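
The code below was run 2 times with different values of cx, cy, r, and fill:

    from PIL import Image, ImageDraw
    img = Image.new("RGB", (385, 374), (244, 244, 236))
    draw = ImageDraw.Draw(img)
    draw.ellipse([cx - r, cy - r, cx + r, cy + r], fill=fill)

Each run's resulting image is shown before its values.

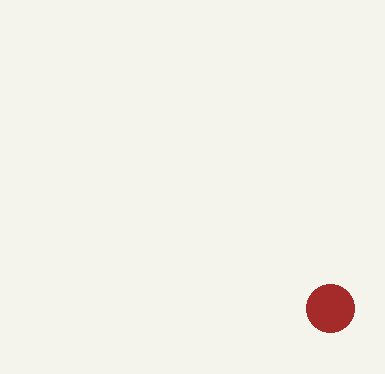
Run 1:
cx = 330; cy = 308; r = 24; fill = 'brown'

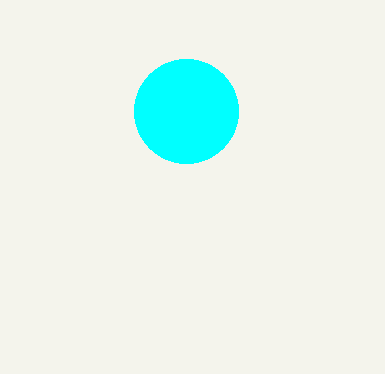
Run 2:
cx = 186, cy = 111, r = 52, fill = 'cyan'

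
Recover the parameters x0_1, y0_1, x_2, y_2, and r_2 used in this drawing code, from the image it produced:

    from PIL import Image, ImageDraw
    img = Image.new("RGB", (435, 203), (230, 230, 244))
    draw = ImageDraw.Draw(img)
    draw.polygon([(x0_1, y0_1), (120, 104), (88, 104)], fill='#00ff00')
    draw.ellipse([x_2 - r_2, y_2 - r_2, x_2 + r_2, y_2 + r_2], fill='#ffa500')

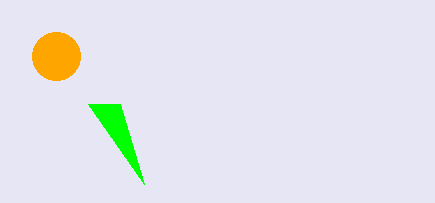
x0_1 = 144; y0_1 = 184; x_2 = 56; y_2 = 56; r_2 = 24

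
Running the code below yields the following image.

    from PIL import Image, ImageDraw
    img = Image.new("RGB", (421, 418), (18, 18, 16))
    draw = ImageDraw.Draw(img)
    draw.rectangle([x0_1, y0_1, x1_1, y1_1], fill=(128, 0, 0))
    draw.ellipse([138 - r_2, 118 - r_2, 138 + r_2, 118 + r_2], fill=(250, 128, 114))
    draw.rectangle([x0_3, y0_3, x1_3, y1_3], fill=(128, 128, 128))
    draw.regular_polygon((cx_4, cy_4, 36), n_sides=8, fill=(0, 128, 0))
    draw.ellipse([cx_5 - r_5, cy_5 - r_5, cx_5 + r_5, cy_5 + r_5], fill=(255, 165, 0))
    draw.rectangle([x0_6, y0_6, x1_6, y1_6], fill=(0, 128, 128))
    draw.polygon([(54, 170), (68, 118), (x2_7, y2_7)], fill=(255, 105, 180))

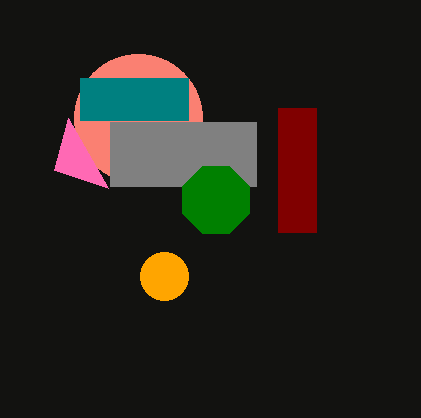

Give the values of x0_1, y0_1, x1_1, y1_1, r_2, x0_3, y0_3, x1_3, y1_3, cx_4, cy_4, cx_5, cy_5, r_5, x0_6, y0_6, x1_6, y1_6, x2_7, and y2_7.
x0_1 = 278; y0_1 = 108; x1_1 = 316; y1_1 = 232; r_2 = 64; x0_3 = 110; y0_3 = 122; x1_3 = 256; y1_3 = 186; cx_4 = 216; cy_4 = 200; cx_5 = 164; cy_5 = 276; r_5 = 24; x0_6 = 80; y0_6 = 78; x1_6 = 188; y1_6 = 120; x2_7 = 108; y2_7 = 188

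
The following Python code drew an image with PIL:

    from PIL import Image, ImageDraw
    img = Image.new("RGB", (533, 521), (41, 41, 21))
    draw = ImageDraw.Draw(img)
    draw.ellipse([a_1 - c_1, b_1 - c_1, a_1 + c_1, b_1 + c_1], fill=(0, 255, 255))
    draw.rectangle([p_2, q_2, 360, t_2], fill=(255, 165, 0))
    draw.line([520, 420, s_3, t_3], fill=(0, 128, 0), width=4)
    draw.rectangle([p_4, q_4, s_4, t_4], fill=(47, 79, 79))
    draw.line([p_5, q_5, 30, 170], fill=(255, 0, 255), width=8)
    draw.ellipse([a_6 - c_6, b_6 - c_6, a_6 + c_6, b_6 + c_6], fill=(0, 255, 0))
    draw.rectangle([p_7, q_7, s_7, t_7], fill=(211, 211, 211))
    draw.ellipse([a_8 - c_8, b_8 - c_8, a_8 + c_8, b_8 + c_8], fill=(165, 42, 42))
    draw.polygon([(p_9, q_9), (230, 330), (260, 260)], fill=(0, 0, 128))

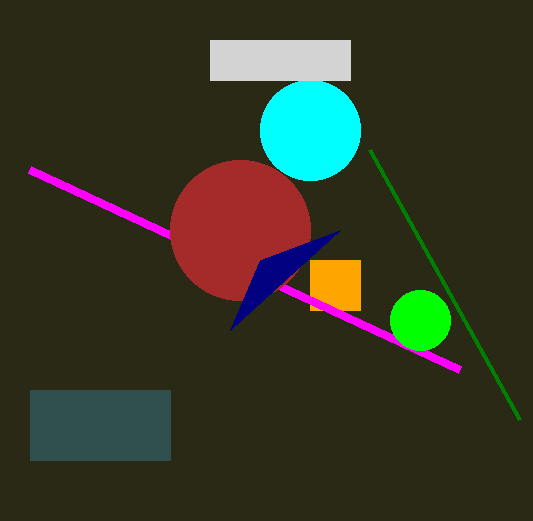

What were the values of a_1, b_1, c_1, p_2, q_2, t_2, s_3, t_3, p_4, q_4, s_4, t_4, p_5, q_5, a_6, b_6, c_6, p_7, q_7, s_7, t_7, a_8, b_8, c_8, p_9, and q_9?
a_1 = 310; b_1 = 130; c_1 = 50; p_2 = 310; q_2 = 260; t_2 = 310; s_3 = 370; t_3 = 150; p_4 = 30; q_4 = 390; s_4 = 170; t_4 = 460; p_5 = 460; q_5 = 370; a_6 = 420; b_6 = 320; c_6 = 30; p_7 = 210; q_7 = 40; s_7 = 350; t_7 = 80; a_8 = 240; b_8 = 230; c_8 = 70; p_9 = 340; q_9 = 230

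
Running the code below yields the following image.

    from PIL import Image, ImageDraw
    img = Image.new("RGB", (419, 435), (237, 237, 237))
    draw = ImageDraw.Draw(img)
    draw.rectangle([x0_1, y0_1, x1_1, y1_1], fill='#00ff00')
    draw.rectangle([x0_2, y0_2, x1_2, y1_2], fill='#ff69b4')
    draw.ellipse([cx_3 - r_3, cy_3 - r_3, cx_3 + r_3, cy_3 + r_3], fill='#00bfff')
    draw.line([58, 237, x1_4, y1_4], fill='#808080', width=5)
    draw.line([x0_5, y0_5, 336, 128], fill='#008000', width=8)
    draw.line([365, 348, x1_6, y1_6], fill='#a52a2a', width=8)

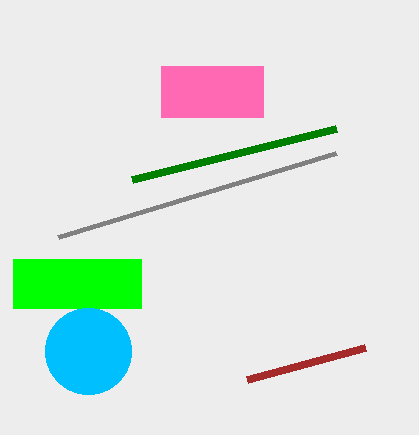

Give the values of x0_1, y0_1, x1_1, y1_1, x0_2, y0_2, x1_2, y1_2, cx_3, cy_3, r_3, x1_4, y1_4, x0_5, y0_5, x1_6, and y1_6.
x0_1 = 13; y0_1 = 259; x1_1 = 141; y1_1 = 308; x0_2 = 161; y0_2 = 66; x1_2 = 263; y1_2 = 117; cx_3 = 88; cy_3 = 351; r_3 = 43; x1_4 = 336; y1_4 = 153; x0_5 = 132; y0_5 = 179; x1_6 = 247; y1_6 = 380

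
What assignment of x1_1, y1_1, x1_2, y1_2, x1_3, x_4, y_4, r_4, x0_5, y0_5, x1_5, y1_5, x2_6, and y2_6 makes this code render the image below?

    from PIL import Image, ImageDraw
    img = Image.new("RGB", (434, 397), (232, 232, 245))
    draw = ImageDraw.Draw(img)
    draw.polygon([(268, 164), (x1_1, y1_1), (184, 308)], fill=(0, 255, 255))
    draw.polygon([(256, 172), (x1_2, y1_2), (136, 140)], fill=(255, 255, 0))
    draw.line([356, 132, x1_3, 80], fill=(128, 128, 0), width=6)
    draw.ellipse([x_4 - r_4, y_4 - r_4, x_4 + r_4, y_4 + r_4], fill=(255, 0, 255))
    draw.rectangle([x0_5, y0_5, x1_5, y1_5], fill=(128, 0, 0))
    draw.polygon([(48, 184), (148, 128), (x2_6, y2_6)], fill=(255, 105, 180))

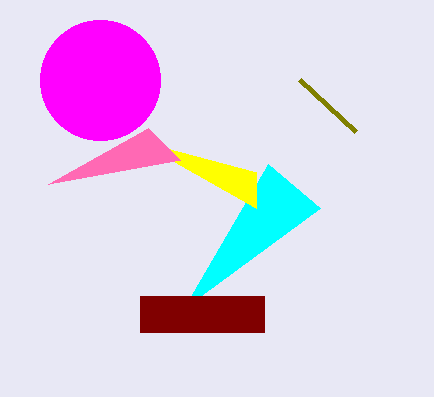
x1_1 = 320, y1_1 = 208, x1_2 = 256, y1_2 = 208, x1_3 = 300, x_4 = 100, y_4 = 80, r_4 = 60, x0_5 = 140, y0_5 = 296, x1_5 = 264, y1_5 = 332, x2_6 = 180, y2_6 = 160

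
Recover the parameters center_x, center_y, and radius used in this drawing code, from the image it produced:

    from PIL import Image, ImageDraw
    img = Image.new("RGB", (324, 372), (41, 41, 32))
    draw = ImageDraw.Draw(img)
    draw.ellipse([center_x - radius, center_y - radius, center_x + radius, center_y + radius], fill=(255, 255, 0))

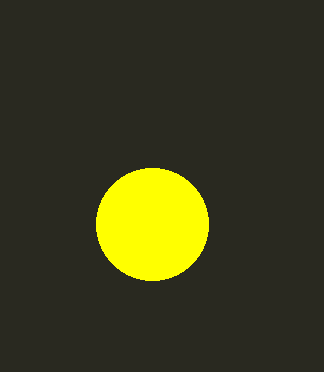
center_x = 152
center_y = 224
radius = 56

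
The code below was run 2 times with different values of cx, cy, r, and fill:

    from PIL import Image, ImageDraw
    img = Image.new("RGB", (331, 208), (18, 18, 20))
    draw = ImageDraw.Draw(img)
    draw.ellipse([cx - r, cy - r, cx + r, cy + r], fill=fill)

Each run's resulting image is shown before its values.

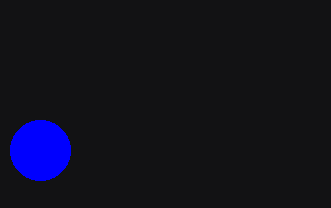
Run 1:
cx = 40; cy = 150; r = 30; fill = 'blue'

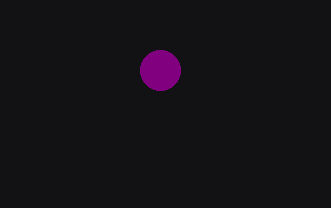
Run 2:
cx = 160; cy = 70; r = 20; fill = 'purple'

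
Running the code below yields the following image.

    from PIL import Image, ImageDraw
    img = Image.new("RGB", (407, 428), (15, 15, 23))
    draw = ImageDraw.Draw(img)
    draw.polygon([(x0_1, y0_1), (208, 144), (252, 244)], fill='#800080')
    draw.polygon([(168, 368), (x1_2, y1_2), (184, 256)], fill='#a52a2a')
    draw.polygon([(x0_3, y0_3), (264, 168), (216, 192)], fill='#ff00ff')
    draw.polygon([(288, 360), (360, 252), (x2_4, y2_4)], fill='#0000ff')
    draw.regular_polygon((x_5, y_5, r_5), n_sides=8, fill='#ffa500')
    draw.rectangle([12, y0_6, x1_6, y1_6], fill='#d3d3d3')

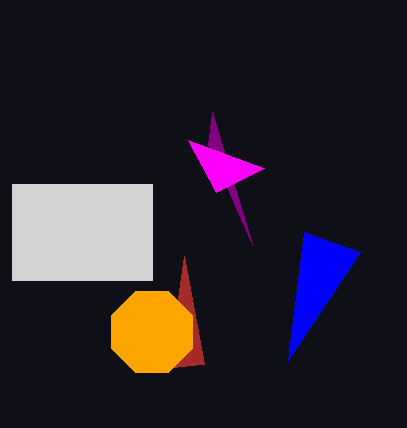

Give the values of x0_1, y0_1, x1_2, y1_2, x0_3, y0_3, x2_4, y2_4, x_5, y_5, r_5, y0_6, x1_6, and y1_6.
x0_1 = 212
y0_1 = 112
x1_2 = 204
y1_2 = 364
x0_3 = 188
y0_3 = 140
x2_4 = 304
y2_4 = 232
x_5 = 152
y_5 = 332
r_5 = 44
y0_6 = 184
x1_6 = 152
y1_6 = 280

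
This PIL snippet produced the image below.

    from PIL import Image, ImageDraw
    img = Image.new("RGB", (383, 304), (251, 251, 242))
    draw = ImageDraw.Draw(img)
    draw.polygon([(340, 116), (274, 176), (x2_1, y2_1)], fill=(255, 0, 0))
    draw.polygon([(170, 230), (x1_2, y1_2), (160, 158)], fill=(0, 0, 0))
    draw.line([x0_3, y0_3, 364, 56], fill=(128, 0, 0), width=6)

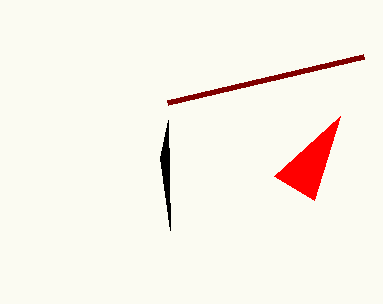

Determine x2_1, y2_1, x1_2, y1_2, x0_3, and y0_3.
x2_1 = 314, y2_1 = 200, x1_2 = 168, y1_2 = 120, x0_3 = 168, y0_3 = 102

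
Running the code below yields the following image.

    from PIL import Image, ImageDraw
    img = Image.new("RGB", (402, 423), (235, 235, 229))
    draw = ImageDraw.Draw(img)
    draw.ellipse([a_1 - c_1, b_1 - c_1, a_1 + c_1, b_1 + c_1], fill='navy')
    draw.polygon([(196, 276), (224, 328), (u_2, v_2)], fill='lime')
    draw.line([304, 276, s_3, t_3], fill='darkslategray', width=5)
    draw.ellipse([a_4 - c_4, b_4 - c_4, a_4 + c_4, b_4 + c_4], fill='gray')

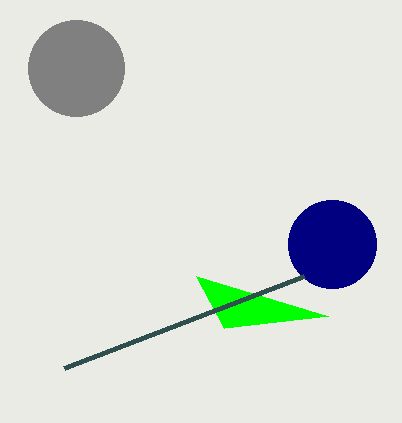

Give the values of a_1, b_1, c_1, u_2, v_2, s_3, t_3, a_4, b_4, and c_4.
a_1 = 332; b_1 = 244; c_1 = 44; u_2 = 328; v_2 = 316; s_3 = 64; t_3 = 368; a_4 = 76; b_4 = 68; c_4 = 48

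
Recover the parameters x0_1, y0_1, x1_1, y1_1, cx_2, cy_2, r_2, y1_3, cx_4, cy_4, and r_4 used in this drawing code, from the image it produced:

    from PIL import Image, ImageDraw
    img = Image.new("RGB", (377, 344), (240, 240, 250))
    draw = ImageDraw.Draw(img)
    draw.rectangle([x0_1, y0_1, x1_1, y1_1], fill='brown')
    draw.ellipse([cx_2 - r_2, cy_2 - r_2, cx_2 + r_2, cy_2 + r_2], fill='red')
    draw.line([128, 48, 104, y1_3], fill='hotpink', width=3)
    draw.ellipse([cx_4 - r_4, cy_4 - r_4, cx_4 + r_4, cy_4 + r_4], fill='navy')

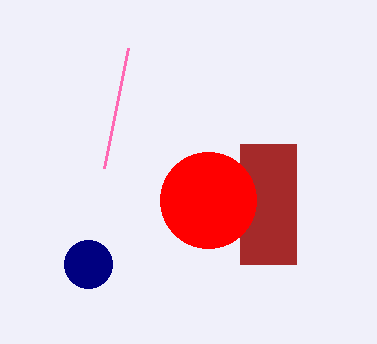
x0_1 = 240
y0_1 = 144
x1_1 = 296
y1_1 = 264
cx_2 = 208
cy_2 = 200
r_2 = 48
y1_3 = 168
cx_4 = 88
cy_4 = 264
r_4 = 24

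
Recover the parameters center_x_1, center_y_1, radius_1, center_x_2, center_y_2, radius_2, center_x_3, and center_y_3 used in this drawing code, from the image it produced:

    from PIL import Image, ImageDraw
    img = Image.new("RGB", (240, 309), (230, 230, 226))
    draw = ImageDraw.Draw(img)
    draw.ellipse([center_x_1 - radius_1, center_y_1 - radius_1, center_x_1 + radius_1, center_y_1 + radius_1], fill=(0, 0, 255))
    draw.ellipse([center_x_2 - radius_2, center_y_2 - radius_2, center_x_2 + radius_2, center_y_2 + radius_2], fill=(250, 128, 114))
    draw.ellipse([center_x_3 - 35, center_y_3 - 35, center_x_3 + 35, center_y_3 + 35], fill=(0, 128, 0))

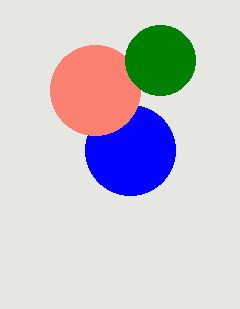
center_x_1 = 130
center_y_1 = 150
radius_1 = 45
center_x_2 = 95
center_y_2 = 90
radius_2 = 45
center_x_3 = 160
center_y_3 = 60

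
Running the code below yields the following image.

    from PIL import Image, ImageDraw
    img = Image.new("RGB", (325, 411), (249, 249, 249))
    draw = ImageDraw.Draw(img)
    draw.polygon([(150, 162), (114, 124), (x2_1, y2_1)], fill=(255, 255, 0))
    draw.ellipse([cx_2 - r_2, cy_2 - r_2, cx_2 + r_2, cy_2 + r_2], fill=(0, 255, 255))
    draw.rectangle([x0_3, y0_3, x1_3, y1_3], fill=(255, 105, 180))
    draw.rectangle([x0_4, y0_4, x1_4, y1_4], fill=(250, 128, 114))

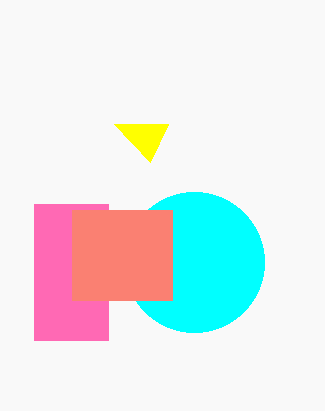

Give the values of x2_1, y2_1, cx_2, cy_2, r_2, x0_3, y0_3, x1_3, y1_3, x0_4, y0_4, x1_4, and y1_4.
x2_1 = 168, y2_1 = 124, cx_2 = 194, cy_2 = 262, r_2 = 70, x0_3 = 34, y0_3 = 204, x1_3 = 108, y1_3 = 340, x0_4 = 72, y0_4 = 210, x1_4 = 172, y1_4 = 300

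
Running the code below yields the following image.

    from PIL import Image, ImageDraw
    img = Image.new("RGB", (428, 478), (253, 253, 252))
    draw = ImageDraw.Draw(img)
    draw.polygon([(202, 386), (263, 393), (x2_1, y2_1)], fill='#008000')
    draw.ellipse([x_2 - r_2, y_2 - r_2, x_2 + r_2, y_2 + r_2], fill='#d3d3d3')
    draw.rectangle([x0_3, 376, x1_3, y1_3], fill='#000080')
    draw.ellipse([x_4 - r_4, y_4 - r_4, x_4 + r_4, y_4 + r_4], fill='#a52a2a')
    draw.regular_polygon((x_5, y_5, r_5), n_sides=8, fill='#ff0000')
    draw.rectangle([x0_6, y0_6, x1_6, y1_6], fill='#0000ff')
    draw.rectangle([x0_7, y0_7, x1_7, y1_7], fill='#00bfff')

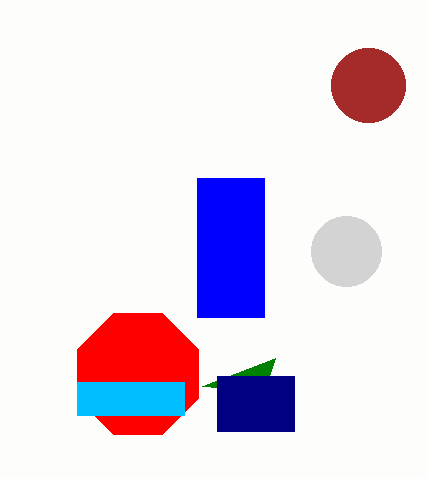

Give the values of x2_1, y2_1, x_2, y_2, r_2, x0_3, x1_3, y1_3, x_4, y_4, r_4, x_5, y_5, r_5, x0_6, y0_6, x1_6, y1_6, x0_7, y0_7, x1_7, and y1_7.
x2_1 = 275, y2_1 = 358, x_2 = 346, y_2 = 251, r_2 = 35, x0_3 = 217, x1_3 = 294, y1_3 = 431, x_4 = 368, y_4 = 85, r_4 = 37, x_5 = 138, y_5 = 374, r_5 = 65, x0_6 = 197, y0_6 = 178, x1_6 = 264, y1_6 = 317, x0_7 = 77, y0_7 = 382, x1_7 = 184, y1_7 = 415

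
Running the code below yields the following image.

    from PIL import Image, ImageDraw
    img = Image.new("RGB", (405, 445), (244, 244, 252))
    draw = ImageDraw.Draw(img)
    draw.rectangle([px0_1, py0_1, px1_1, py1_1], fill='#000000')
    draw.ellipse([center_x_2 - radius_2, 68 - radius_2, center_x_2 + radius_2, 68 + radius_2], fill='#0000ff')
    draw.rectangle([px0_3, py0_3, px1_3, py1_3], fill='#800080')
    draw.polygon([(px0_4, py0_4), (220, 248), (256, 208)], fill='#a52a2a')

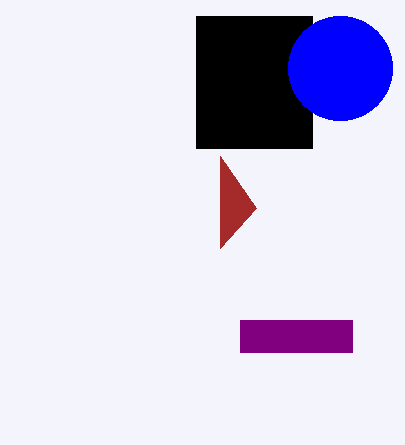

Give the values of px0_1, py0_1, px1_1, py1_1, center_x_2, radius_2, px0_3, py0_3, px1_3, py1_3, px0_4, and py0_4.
px0_1 = 196
py0_1 = 16
px1_1 = 312
py1_1 = 148
center_x_2 = 340
radius_2 = 52
px0_3 = 240
py0_3 = 320
px1_3 = 352
py1_3 = 352
px0_4 = 220
py0_4 = 156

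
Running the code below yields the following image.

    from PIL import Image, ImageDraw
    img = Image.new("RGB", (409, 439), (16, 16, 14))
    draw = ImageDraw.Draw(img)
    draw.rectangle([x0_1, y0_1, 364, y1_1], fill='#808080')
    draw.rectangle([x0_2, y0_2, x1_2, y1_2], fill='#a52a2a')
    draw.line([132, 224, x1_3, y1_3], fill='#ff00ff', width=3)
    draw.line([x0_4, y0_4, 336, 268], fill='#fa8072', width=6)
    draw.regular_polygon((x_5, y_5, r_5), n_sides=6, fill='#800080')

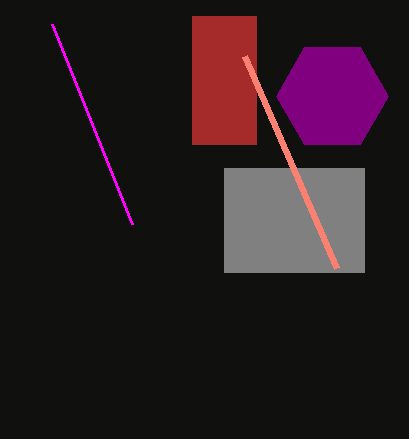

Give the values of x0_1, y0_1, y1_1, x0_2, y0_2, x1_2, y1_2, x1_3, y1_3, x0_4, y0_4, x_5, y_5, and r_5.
x0_1 = 224; y0_1 = 168; y1_1 = 272; x0_2 = 192; y0_2 = 16; x1_2 = 256; y1_2 = 144; x1_3 = 52; y1_3 = 24; x0_4 = 244; y0_4 = 56; x_5 = 332; y_5 = 96; r_5 = 56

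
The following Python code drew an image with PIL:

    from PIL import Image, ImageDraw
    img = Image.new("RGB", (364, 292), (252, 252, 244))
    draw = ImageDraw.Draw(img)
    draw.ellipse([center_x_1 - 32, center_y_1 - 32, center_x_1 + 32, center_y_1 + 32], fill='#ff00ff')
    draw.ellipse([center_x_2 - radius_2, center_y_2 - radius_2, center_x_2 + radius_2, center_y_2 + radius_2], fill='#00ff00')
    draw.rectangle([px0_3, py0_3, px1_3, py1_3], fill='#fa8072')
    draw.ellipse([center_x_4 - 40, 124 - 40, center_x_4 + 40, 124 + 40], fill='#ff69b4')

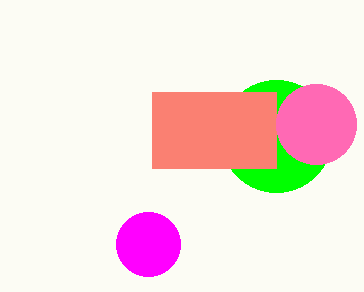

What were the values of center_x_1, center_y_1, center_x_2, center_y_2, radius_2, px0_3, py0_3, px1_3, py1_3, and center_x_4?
center_x_1 = 148, center_y_1 = 244, center_x_2 = 276, center_y_2 = 136, radius_2 = 56, px0_3 = 152, py0_3 = 92, px1_3 = 276, py1_3 = 168, center_x_4 = 316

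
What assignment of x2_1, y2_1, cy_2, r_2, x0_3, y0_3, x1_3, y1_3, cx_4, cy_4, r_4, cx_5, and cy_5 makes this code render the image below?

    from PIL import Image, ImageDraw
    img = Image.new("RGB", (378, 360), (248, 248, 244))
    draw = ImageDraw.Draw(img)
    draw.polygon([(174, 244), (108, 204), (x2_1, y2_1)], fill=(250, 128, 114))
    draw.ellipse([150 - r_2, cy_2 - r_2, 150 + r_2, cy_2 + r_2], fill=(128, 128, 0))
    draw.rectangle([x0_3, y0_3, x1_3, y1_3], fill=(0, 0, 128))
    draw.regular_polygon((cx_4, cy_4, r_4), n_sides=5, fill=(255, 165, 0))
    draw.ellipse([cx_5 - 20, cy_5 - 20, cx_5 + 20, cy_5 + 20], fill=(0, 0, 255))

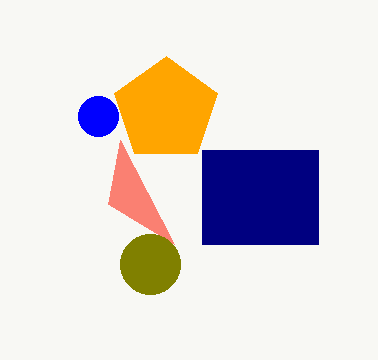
x2_1 = 120
y2_1 = 140
cy_2 = 264
r_2 = 30
x0_3 = 202
y0_3 = 150
x1_3 = 318
y1_3 = 244
cx_4 = 166
cy_4 = 110
r_4 = 54
cx_5 = 98
cy_5 = 116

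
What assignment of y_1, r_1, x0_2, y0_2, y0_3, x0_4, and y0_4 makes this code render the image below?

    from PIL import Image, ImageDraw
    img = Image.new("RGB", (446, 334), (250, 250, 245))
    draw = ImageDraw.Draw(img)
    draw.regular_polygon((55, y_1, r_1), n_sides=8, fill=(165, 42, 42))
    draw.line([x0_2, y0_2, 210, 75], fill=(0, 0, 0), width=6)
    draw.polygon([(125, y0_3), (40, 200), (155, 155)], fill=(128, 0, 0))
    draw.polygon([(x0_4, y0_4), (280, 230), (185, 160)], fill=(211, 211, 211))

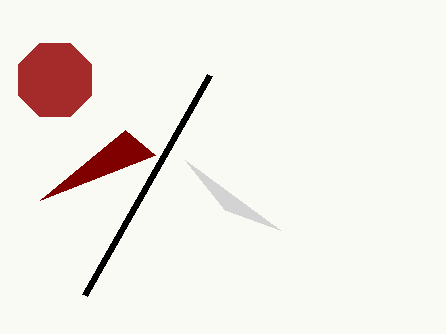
y_1 = 80, r_1 = 40, x0_2 = 85, y0_2 = 295, y0_3 = 130, x0_4 = 225, y0_4 = 210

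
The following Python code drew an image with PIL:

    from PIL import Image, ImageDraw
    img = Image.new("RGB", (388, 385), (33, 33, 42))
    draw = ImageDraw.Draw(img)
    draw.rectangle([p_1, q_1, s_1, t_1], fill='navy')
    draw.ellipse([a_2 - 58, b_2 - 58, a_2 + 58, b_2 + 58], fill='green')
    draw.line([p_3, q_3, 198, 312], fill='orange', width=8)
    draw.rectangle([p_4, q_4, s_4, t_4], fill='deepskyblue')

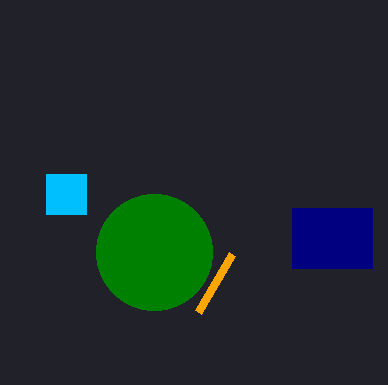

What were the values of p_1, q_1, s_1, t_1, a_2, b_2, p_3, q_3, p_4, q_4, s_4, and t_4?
p_1 = 292; q_1 = 208; s_1 = 372; t_1 = 268; a_2 = 154; b_2 = 252; p_3 = 232; q_3 = 254; p_4 = 46; q_4 = 174; s_4 = 86; t_4 = 214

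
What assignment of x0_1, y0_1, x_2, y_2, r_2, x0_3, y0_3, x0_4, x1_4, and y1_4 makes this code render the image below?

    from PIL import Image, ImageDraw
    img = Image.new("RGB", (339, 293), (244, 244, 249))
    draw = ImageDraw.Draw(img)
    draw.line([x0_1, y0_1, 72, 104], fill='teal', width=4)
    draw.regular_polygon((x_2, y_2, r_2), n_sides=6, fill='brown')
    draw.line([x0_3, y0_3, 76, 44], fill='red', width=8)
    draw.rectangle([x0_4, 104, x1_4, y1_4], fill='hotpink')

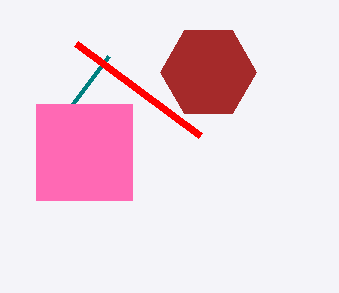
x0_1 = 108
y0_1 = 56
x_2 = 208
y_2 = 72
r_2 = 48
x0_3 = 200
y0_3 = 136
x0_4 = 36
x1_4 = 132
y1_4 = 200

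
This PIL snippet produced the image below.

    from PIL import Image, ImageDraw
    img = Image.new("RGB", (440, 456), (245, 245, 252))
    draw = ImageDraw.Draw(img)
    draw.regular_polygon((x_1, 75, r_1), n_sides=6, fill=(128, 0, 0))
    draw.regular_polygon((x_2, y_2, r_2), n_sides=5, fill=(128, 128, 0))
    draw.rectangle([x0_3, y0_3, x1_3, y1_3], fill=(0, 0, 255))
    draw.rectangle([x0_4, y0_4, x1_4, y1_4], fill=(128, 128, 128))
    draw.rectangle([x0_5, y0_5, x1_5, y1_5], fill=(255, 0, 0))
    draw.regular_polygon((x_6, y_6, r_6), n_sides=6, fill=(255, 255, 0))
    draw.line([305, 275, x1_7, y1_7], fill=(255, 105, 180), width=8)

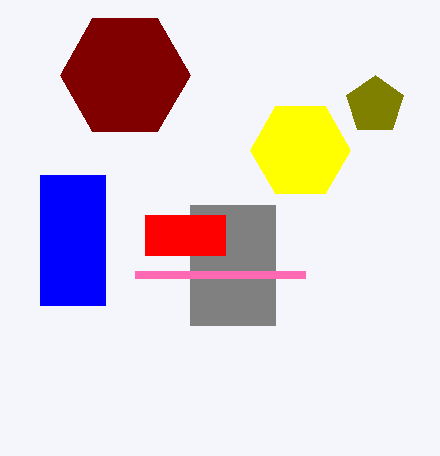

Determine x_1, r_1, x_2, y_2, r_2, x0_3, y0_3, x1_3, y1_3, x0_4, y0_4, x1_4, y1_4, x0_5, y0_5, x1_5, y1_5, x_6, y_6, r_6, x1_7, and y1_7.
x_1 = 125, r_1 = 65, x_2 = 375, y_2 = 105, r_2 = 30, x0_3 = 40, y0_3 = 175, x1_3 = 105, y1_3 = 305, x0_4 = 190, y0_4 = 205, x1_4 = 275, y1_4 = 325, x0_5 = 145, y0_5 = 215, x1_5 = 225, y1_5 = 255, x_6 = 300, y_6 = 150, r_6 = 50, x1_7 = 135, y1_7 = 275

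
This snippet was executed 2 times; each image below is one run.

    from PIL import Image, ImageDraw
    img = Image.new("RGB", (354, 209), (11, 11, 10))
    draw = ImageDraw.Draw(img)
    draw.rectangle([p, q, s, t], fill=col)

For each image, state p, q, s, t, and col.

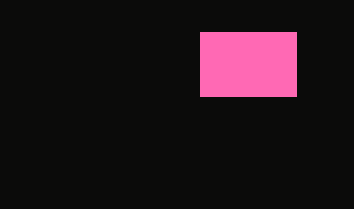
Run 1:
p = 200
q = 32
s = 296
t = 96
col = 'hotpink'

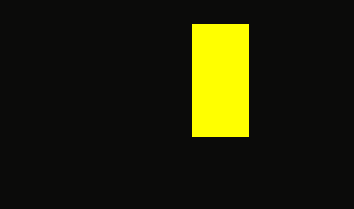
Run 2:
p = 192, q = 24, s = 248, t = 136, col = 'yellow'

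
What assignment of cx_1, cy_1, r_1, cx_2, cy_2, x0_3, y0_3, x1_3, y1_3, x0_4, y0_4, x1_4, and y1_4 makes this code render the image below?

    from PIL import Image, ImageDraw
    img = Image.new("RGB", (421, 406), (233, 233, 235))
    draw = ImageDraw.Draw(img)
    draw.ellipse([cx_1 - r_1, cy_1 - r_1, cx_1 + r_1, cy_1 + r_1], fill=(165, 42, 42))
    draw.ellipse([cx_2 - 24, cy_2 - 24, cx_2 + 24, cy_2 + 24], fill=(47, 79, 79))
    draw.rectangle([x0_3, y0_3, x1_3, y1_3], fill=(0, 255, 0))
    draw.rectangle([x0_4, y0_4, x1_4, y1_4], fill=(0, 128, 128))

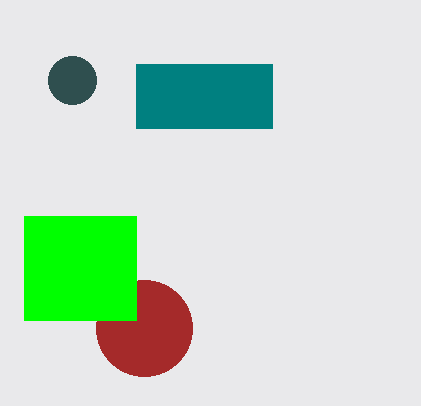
cx_1 = 144
cy_1 = 328
r_1 = 48
cx_2 = 72
cy_2 = 80
x0_3 = 24
y0_3 = 216
x1_3 = 136
y1_3 = 320
x0_4 = 136
y0_4 = 64
x1_4 = 272
y1_4 = 128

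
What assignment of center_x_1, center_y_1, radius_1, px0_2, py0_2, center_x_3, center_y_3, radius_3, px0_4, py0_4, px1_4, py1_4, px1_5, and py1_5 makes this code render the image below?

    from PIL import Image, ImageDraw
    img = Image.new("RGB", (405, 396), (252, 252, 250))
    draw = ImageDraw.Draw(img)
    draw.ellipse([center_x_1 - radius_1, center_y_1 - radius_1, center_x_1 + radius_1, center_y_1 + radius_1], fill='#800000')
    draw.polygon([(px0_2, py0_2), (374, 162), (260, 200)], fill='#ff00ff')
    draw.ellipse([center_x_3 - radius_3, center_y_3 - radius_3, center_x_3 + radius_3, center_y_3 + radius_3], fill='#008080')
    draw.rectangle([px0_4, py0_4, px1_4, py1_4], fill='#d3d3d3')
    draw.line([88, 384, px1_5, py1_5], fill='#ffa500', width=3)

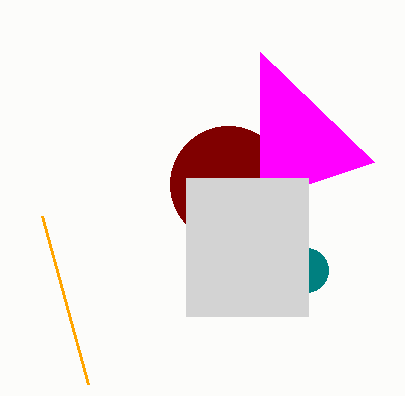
center_x_1 = 228
center_y_1 = 184
radius_1 = 58
px0_2 = 260
py0_2 = 52
center_x_3 = 306
center_y_3 = 270
radius_3 = 22
px0_4 = 186
py0_4 = 178
px1_4 = 308
py1_4 = 316
px1_5 = 42
py1_5 = 216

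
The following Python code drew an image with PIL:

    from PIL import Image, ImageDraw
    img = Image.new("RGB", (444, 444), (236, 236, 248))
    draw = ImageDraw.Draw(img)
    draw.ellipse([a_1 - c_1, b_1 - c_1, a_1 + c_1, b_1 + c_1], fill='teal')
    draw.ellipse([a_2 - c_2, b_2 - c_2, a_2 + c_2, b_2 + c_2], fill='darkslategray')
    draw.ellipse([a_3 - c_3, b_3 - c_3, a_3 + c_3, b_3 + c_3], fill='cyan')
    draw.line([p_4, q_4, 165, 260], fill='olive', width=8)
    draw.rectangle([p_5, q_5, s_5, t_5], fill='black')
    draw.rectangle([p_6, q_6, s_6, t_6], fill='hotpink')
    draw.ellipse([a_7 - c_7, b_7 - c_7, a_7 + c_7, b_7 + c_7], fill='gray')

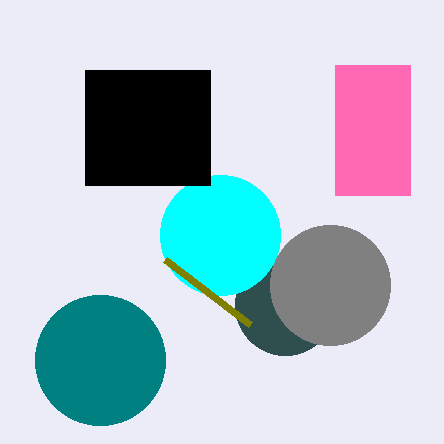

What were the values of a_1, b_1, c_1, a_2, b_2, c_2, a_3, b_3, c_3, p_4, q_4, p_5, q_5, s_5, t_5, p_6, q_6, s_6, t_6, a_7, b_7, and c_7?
a_1 = 100
b_1 = 360
c_1 = 65
a_2 = 285
b_2 = 305
c_2 = 50
a_3 = 220
b_3 = 235
c_3 = 60
p_4 = 250
q_4 = 325
p_5 = 85
q_5 = 70
s_5 = 210
t_5 = 185
p_6 = 335
q_6 = 65
s_6 = 410
t_6 = 195
a_7 = 330
b_7 = 285
c_7 = 60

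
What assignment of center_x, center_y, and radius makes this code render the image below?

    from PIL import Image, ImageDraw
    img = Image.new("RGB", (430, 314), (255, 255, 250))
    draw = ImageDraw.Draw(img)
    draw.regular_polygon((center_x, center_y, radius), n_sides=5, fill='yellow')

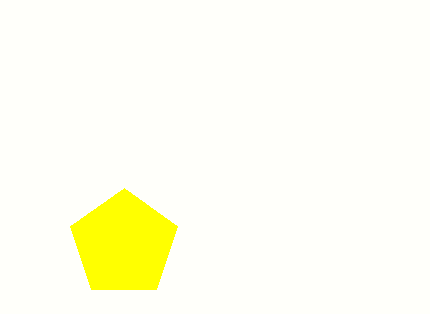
center_x = 124, center_y = 244, radius = 56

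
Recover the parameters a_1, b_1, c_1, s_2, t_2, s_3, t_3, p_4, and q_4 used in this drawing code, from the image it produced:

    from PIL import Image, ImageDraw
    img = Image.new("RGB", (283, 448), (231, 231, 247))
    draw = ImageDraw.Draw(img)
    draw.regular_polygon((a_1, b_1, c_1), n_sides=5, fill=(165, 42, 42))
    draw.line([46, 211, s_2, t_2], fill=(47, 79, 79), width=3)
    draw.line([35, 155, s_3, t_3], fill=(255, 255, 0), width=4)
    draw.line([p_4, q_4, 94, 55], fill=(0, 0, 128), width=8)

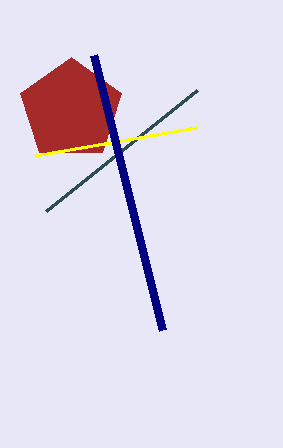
a_1 = 71; b_1 = 110; c_1 = 53; s_2 = 197; t_2 = 90; s_3 = 196; t_3 = 127; p_4 = 163; q_4 = 330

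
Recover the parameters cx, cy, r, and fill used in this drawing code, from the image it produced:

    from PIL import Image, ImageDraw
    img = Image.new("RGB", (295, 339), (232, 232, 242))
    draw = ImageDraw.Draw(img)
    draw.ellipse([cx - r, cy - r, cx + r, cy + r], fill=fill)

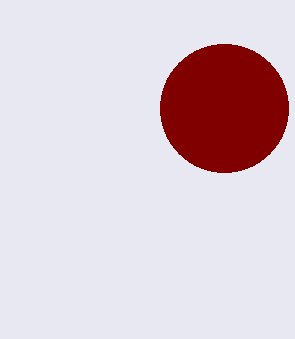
cx = 224, cy = 108, r = 64, fill = 'maroon'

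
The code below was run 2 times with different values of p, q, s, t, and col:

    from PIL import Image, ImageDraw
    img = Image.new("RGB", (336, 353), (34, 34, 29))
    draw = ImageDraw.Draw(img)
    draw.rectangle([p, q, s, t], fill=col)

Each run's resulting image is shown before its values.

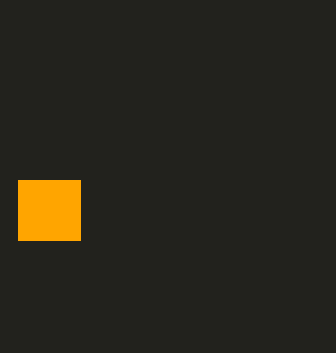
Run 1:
p = 18; q = 180; s = 80; t = 240; col = 'orange'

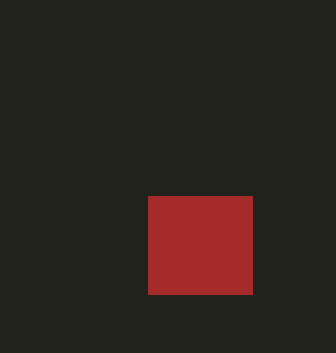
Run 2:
p = 148; q = 196; s = 252; t = 294; col = 'brown'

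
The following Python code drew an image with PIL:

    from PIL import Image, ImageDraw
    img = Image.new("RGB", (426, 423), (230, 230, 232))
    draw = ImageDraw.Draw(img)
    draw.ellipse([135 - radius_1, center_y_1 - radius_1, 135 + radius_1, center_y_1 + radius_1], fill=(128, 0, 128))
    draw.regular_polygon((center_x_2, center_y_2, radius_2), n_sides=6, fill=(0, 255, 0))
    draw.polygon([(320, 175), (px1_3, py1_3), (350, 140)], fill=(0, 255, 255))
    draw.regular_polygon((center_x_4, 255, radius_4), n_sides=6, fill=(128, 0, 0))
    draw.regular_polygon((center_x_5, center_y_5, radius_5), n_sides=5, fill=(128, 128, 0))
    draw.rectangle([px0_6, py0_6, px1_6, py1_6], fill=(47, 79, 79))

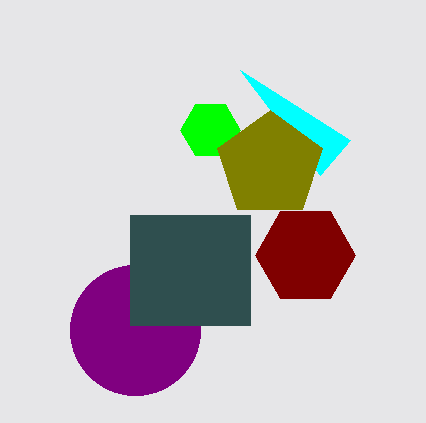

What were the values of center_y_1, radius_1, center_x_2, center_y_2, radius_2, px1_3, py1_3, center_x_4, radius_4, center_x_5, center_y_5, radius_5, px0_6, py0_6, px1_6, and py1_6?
center_y_1 = 330
radius_1 = 65
center_x_2 = 210
center_y_2 = 130
radius_2 = 30
px1_3 = 240
py1_3 = 70
center_x_4 = 305
radius_4 = 50
center_x_5 = 270
center_y_5 = 165
radius_5 = 55
px0_6 = 130
py0_6 = 215
px1_6 = 250
py1_6 = 325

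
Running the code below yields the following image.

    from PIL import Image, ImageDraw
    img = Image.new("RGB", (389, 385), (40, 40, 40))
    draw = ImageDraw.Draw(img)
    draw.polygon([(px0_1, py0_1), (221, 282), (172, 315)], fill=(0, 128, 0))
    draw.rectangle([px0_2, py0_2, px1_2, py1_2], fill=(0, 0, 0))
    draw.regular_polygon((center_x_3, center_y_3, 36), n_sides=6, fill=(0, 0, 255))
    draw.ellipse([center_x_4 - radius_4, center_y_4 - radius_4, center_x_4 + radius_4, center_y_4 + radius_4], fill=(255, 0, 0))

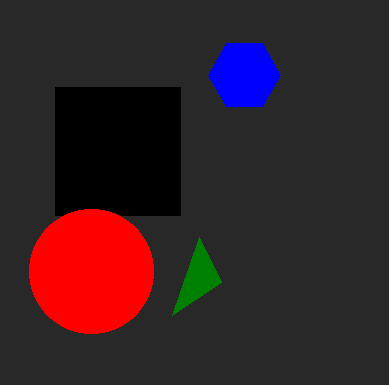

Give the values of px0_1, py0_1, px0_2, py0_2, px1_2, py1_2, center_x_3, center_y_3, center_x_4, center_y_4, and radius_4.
px0_1 = 199; py0_1 = 237; px0_2 = 55; py0_2 = 87; px1_2 = 180; py1_2 = 215; center_x_3 = 244; center_y_3 = 75; center_x_4 = 91; center_y_4 = 271; radius_4 = 62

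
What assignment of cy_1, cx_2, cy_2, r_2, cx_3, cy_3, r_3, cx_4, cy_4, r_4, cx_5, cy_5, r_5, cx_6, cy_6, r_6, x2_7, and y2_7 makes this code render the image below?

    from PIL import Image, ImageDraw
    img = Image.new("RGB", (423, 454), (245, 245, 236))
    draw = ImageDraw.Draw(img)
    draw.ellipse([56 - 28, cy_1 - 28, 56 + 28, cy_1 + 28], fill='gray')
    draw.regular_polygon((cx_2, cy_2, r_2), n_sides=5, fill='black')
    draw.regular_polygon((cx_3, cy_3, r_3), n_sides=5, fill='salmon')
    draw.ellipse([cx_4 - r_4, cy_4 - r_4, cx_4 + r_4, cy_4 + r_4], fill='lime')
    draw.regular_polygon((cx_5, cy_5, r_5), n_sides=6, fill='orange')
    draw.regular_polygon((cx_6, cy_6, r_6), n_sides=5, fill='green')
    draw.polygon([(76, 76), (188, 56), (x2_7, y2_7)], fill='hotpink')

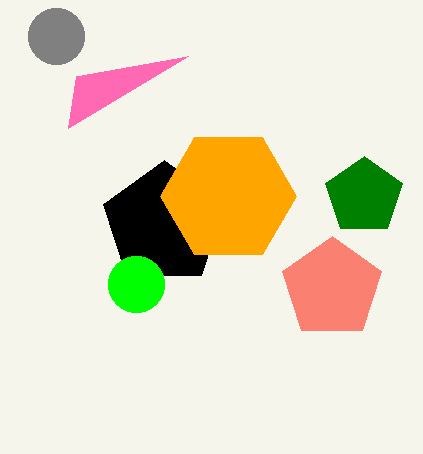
cy_1 = 36, cx_2 = 164, cy_2 = 224, r_2 = 64, cx_3 = 332, cy_3 = 288, r_3 = 52, cx_4 = 136, cy_4 = 284, r_4 = 28, cx_5 = 228, cy_5 = 196, r_5 = 68, cx_6 = 364, cy_6 = 196, r_6 = 40, x2_7 = 68, y2_7 = 128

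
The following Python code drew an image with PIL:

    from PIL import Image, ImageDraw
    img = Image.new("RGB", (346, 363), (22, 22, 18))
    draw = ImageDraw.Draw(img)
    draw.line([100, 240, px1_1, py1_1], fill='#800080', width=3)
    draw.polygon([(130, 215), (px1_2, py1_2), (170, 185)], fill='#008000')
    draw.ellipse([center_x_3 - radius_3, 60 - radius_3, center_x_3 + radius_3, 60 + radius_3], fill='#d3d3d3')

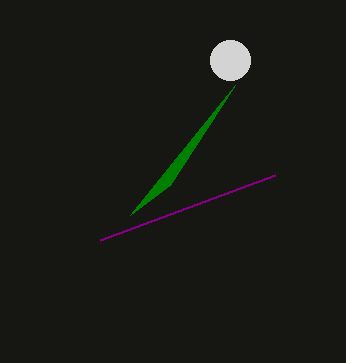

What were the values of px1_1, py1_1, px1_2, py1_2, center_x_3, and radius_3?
px1_1 = 275, py1_1 = 175, px1_2 = 235, py1_2 = 85, center_x_3 = 230, radius_3 = 20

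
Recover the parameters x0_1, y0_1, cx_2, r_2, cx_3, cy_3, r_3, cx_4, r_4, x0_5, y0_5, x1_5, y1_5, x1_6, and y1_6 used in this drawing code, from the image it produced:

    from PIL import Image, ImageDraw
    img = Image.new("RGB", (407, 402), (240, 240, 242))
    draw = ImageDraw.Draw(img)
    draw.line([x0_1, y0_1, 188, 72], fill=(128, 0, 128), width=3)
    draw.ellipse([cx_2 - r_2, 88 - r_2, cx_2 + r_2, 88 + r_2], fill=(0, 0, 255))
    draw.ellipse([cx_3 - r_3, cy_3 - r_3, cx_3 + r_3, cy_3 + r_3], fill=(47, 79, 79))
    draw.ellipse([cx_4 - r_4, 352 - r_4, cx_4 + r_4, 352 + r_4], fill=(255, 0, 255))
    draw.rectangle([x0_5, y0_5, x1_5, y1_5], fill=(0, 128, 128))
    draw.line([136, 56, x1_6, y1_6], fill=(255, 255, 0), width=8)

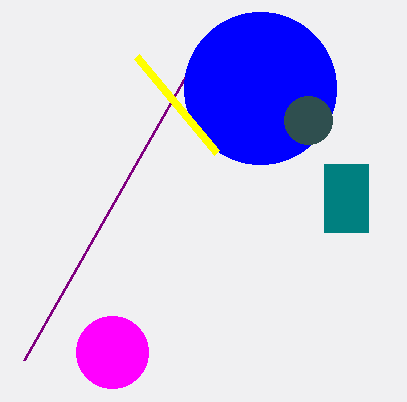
x0_1 = 24; y0_1 = 360; cx_2 = 260; r_2 = 76; cx_3 = 308; cy_3 = 120; r_3 = 24; cx_4 = 112; r_4 = 36; x0_5 = 324; y0_5 = 164; x1_5 = 368; y1_5 = 232; x1_6 = 216; y1_6 = 152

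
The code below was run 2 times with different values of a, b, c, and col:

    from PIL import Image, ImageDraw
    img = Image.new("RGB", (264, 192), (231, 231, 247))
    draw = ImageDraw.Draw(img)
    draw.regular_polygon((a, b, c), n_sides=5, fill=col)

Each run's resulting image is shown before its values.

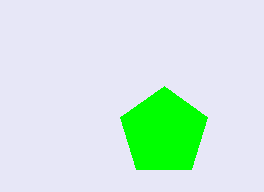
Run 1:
a = 164; b = 132; c = 46; col = 'lime'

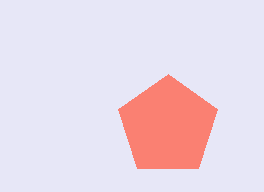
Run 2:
a = 168; b = 126; c = 52; col = 'salmon'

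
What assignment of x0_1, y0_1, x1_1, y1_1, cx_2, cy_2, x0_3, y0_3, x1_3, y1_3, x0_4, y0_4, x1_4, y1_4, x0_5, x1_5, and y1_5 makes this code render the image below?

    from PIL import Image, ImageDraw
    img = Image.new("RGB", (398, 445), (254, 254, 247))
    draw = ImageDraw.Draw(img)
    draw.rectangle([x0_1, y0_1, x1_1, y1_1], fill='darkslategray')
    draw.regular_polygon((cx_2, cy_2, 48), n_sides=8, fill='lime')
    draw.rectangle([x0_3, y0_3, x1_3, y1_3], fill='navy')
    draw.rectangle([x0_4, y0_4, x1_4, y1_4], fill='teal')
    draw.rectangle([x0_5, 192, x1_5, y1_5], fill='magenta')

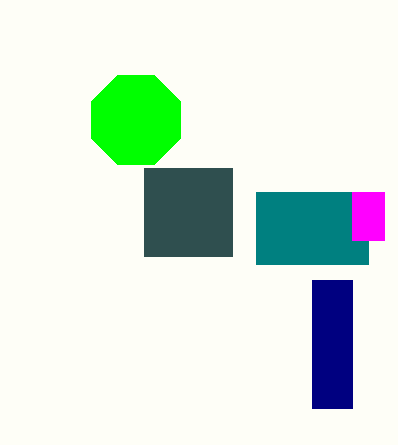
x0_1 = 144; y0_1 = 168; x1_1 = 232; y1_1 = 256; cx_2 = 136; cy_2 = 120; x0_3 = 312; y0_3 = 280; x1_3 = 352; y1_3 = 408; x0_4 = 256; y0_4 = 192; x1_4 = 368; y1_4 = 264; x0_5 = 352; x1_5 = 384; y1_5 = 240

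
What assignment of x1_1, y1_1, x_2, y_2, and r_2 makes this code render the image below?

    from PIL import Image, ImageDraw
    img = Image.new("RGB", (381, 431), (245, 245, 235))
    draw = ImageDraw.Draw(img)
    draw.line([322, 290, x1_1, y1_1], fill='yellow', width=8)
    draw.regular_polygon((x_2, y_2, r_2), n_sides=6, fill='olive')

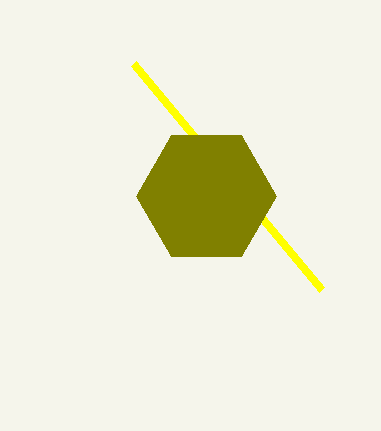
x1_1 = 134; y1_1 = 64; x_2 = 206; y_2 = 196; r_2 = 70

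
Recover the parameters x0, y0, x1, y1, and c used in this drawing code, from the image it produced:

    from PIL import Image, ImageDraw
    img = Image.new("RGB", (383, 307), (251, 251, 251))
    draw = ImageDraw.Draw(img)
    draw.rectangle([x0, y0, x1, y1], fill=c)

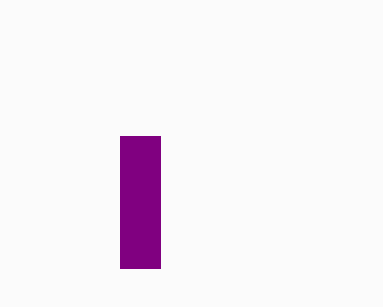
x0 = 120; y0 = 136; x1 = 160; y1 = 268; c = 'purple'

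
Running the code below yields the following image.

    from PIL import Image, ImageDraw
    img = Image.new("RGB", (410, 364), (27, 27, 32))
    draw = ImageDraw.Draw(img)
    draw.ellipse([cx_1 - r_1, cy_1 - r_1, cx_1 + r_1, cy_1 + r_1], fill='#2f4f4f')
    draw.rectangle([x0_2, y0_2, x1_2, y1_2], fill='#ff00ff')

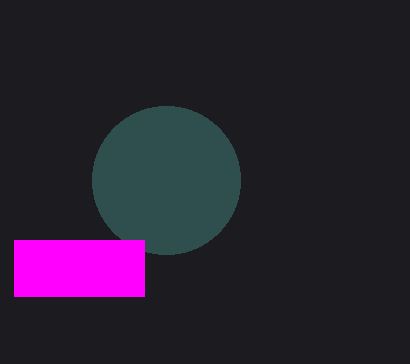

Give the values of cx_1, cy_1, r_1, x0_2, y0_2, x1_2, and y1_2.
cx_1 = 166; cy_1 = 180; r_1 = 74; x0_2 = 14; y0_2 = 240; x1_2 = 144; y1_2 = 296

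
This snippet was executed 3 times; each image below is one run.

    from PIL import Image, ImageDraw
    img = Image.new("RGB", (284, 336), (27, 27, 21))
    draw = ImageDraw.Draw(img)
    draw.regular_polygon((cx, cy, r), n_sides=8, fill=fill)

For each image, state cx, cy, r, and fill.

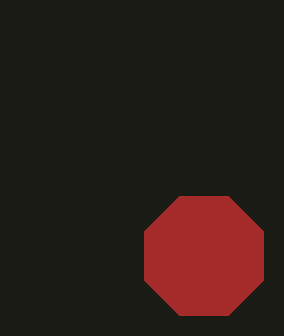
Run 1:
cx = 204; cy = 256; r = 64; fill = 'brown'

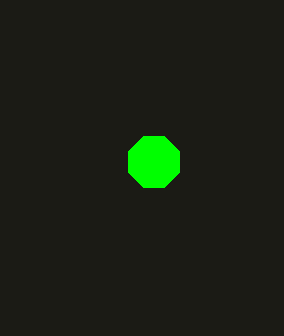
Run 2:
cx = 154
cy = 162
r = 28
fill = 'lime'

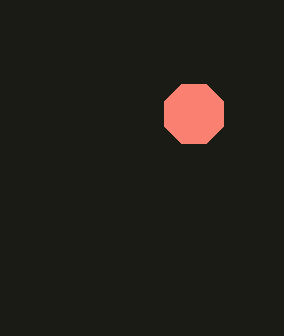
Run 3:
cx = 194
cy = 114
r = 32
fill = 'salmon'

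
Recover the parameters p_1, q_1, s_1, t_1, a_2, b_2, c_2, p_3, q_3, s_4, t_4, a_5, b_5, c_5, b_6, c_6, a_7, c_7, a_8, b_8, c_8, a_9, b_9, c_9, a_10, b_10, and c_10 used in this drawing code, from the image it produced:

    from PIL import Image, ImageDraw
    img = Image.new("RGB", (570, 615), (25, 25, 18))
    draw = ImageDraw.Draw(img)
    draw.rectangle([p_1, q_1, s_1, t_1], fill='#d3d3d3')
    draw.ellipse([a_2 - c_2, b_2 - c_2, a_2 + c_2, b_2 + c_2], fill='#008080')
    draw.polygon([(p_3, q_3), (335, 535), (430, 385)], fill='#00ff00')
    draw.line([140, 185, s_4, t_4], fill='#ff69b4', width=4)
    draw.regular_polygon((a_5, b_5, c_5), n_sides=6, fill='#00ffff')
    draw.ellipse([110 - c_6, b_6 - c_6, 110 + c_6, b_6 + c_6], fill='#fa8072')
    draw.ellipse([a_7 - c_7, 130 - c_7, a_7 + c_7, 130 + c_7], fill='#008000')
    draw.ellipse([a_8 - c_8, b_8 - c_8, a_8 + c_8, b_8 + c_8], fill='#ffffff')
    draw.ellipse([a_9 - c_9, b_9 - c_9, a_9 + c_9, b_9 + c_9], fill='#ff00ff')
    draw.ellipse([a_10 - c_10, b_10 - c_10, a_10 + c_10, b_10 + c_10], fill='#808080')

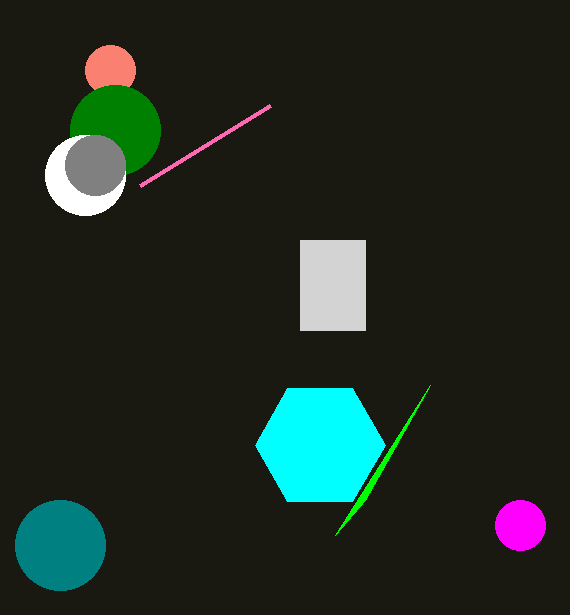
p_1 = 300
q_1 = 240
s_1 = 365
t_1 = 330
a_2 = 60
b_2 = 545
c_2 = 45
p_3 = 365
q_3 = 500
s_4 = 270
t_4 = 105
a_5 = 320
b_5 = 445
c_5 = 65
b_6 = 70
c_6 = 25
a_7 = 115
c_7 = 45
a_8 = 85
b_8 = 175
c_8 = 40
a_9 = 520
b_9 = 525
c_9 = 25
a_10 = 95
b_10 = 165
c_10 = 30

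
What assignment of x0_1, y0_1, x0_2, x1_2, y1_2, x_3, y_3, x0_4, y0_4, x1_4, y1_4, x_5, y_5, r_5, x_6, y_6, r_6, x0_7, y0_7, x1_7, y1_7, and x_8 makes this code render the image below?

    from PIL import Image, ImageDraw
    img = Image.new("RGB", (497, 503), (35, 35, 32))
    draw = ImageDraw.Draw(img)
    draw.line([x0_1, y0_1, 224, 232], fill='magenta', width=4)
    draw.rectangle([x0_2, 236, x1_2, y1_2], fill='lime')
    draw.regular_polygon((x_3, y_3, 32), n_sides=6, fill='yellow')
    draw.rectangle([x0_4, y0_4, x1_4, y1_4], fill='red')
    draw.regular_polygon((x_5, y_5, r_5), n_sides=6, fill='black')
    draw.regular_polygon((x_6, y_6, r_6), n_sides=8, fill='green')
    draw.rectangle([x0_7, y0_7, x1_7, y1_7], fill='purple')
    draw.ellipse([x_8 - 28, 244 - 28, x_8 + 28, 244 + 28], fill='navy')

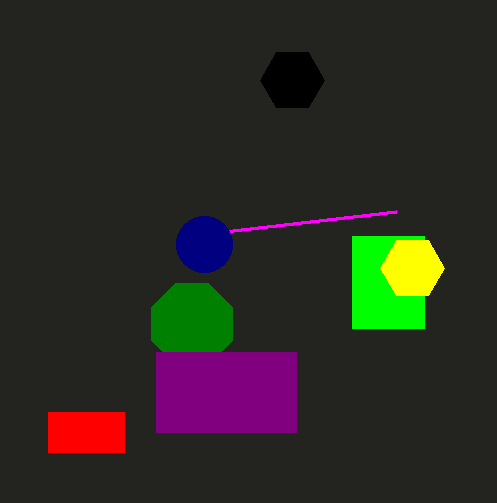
x0_1 = 396
y0_1 = 212
x0_2 = 352
x1_2 = 424
y1_2 = 328
x_3 = 412
y_3 = 268
x0_4 = 48
y0_4 = 412
x1_4 = 124
y1_4 = 452
x_5 = 292
y_5 = 80
r_5 = 32
x_6 = 192
y_6 = 324
r_6 = 44
x0_7 = 156
y0_7 = 352
x1_7 = 296
y1_7 = 432
x_8 = 204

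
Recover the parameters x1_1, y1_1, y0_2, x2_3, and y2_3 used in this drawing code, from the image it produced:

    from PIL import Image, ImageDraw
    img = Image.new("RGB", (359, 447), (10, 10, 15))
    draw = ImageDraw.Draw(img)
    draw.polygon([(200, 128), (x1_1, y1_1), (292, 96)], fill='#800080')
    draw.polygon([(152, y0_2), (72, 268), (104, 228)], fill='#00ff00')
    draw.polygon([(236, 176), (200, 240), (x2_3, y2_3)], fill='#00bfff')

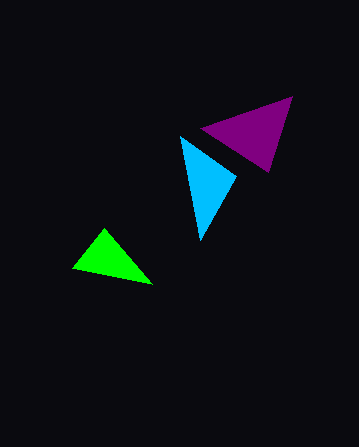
x1_1 = 268
y1_1 = 172
y0_2 = 284
x2_3 = 180
y2_3 = 136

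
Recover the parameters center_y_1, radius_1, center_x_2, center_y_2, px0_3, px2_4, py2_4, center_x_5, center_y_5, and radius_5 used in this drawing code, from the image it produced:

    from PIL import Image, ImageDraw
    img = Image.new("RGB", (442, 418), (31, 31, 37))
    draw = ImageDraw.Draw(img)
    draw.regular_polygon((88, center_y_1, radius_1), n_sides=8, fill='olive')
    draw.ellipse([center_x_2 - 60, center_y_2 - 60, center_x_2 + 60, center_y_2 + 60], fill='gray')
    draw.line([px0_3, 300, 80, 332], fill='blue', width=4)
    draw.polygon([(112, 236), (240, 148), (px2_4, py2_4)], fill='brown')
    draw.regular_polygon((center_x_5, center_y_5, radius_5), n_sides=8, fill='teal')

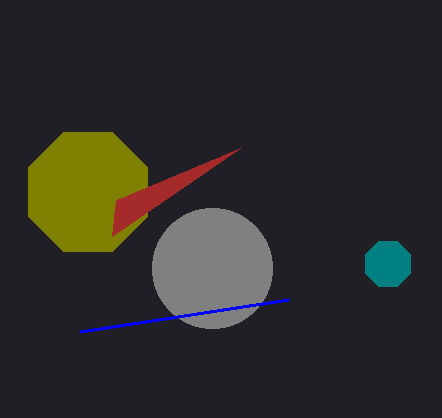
center_y_1 = 192
radius_1 = 64
center_x_2 = 212
center_y_2 = 268
px0_3 = 288
px2_4 = 116
py2_4 = 200
center_x_5 = 388
center_y_5 = 264
radius_5 = 24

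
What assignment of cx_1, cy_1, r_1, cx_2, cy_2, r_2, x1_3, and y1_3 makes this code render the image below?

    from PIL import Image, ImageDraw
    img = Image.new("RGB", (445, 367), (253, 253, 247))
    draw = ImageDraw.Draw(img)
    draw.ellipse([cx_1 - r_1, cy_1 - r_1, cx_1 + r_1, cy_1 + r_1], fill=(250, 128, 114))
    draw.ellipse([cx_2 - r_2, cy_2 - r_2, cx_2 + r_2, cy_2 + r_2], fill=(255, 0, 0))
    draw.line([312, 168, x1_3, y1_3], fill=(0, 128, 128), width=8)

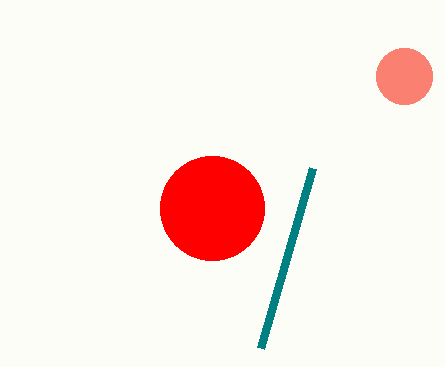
cx_1 = 404; cy_1 = 76; r_1 = 28; cx_2 = 212; cy_2 = 208; r_2 = 52; x1_3 = 260; y1_3 = 348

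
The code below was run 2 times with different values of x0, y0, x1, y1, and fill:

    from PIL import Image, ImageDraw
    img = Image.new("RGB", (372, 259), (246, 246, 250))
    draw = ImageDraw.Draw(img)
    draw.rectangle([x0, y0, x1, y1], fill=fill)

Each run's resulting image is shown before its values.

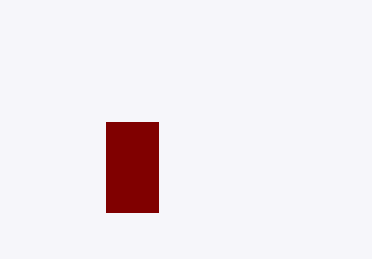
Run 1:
x0 = 106, y0 = 122, x1 = 158, y1 = 212, fill = 'maroon'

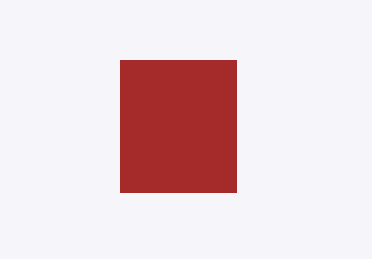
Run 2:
x0 = 120, y0 = 60, x1 = 236, y1 = 192, fill = 'brown'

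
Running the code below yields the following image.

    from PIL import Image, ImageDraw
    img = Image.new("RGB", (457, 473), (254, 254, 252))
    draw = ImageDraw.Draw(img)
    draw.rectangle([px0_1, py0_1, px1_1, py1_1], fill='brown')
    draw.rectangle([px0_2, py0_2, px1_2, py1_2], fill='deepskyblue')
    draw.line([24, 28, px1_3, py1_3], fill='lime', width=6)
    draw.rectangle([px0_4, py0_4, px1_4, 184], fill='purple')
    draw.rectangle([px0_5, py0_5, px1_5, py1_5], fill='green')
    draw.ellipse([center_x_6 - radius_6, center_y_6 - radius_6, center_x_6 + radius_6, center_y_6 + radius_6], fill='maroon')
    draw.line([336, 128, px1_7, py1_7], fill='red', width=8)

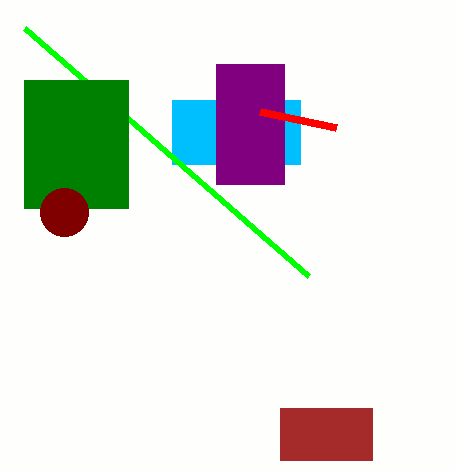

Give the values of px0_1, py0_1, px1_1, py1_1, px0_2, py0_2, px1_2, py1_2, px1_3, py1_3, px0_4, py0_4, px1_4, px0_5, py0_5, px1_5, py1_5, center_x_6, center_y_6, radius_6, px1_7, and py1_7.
px0_1 = 280, py0_1 = 408, px1_1 = 372, py1_1 = 460, px0_2 = 172, py0_2 = 100, px1_2 = 300, py1_2 = 164, px1_3 = 308, py1_3 = 276, px0_4 = 216, py0_4 = 64, px1_4 = 284, px0_5 = 24, py0_5 = 80, px1_5 = 128, py1_5 = 208, center_x_6 = 64, center_y_6 = 212, radius_6 = 24, px1_7 = 260, py1_7 = 112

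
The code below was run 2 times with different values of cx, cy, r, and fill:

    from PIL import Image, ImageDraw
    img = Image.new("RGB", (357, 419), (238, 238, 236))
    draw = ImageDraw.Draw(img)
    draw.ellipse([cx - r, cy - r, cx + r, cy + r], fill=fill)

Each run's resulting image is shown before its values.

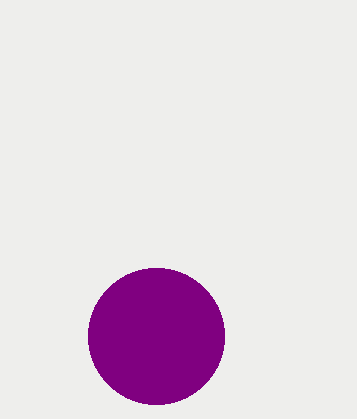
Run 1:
cx = 156, cy = 336, r = 68, fill = 'purple'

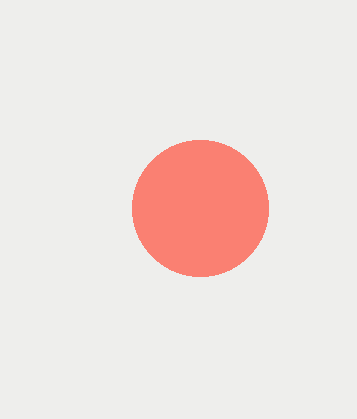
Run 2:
cx = 200
cy = 208
r = 68
fill = 'salmon'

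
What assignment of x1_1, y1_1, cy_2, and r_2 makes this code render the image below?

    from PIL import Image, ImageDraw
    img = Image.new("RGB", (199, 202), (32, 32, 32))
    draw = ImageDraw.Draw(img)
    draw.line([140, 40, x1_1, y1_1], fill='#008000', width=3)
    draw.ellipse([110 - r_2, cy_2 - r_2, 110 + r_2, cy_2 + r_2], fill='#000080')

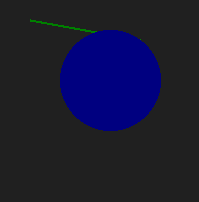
x1_1 = 30, y1_1 = 20, cy_2 = 80, r_2 = 50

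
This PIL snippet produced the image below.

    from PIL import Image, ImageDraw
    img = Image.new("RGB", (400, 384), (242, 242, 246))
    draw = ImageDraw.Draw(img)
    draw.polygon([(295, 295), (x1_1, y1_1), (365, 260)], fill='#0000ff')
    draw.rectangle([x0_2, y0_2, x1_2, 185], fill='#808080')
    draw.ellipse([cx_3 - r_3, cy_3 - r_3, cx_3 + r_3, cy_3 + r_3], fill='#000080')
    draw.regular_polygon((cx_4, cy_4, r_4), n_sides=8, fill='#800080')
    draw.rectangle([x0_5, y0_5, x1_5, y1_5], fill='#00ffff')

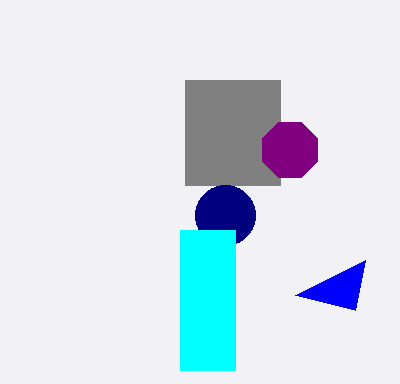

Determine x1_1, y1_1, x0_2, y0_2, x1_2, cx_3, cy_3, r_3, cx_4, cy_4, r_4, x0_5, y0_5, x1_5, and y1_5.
x1_1 = 355
y1_1 = 310
x0_2 = 185
y0_2 = 80
x1_2 = 280
cx_3 = 225
cy_3 = 215
r_3 = 30
cx_4 = 290
cy_4 = 150
r_4 = 30
x0_5 = 180
y0_5 = 230
x1_5 = 235
y1_5 = 370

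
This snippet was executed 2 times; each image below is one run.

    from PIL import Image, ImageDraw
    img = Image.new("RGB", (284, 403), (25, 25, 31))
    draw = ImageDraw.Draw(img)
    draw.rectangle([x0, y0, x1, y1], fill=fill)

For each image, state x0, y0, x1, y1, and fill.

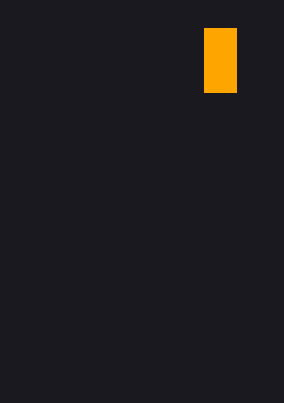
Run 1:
x0 = 204
y0 = 28
x1 = 236
y1 = 92
fill = 'orange'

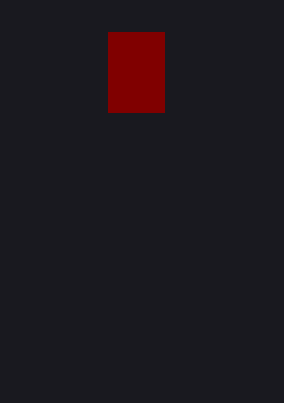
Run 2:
x0 = 108; y0 = 32; x1 = 164; y1 = 112; fill = 'maroon'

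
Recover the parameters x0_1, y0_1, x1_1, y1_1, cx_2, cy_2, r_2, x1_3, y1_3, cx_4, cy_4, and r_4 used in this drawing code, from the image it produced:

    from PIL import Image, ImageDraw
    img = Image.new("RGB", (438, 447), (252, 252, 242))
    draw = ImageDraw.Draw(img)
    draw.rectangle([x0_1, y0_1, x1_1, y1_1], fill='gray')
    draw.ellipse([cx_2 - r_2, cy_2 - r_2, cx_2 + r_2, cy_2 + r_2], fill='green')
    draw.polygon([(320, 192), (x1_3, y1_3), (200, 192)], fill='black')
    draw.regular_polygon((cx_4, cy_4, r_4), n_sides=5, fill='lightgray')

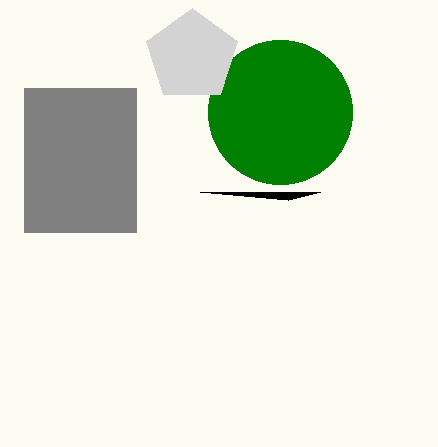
x0_1 = 24
y0_1 = 88
x1_1 = 136
y1_1 = 232
cx_2 = 280
cy_2 = 112
r_2 = 72
x1_3 = 288
y1_3 = 200
cx_4 = 192
cy_4 = 56
r_4 = 48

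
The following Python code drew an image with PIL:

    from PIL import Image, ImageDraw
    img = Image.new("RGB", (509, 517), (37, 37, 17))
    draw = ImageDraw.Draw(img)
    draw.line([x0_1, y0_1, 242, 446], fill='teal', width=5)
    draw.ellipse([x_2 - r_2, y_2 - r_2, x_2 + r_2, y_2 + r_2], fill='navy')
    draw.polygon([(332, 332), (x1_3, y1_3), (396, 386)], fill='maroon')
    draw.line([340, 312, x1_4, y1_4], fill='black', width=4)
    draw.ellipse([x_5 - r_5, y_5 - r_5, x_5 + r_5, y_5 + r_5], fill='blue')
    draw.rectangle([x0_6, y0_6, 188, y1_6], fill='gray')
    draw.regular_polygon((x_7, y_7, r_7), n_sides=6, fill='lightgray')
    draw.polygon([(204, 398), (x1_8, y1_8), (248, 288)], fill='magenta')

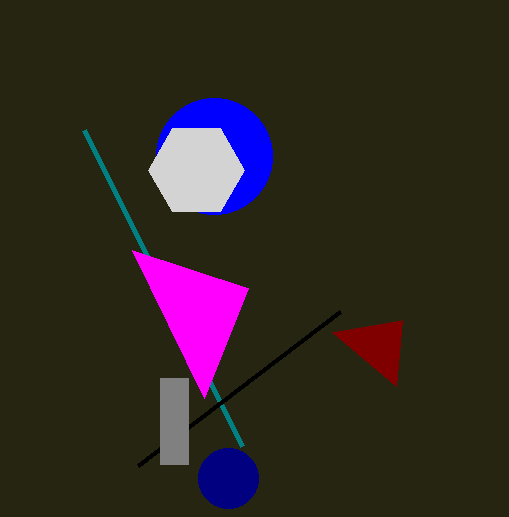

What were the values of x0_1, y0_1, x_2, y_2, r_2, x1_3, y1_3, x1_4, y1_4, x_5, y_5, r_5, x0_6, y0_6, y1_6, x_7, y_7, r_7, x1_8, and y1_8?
x0_1 = 84, y0_1 = 130, x_2 = 228, y_2 = 478, r_2 = 30, x1_3 = 402, y1_3 = 320, x1_4 = 138, y1_4 = 466, x_5 = 214, y_5 = 156, r_5 = 58, x0_6 = 160, y0_6 = 378, y1_6 = 464, x_7 = 196, y_7 = 170, r_7 = 48, x1_8 = 132, y1_8 = 250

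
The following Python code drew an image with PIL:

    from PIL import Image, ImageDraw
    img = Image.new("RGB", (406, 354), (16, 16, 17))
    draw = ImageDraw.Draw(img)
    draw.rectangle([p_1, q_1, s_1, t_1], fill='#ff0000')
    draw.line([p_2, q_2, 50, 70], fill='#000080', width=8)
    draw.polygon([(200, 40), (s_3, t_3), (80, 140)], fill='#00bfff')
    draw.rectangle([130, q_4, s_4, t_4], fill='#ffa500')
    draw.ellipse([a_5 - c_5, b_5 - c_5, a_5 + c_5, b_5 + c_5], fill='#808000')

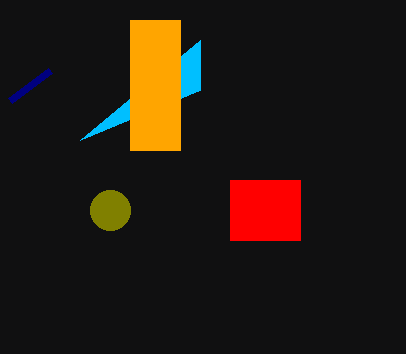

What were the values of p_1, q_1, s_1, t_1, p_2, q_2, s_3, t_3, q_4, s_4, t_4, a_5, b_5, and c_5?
p_1 = 230; q_1 = 180; s_1 = 300; t_1 = 240; p_2 = 10; q_2 = 100; s_3 = 200; t_3 = 90; q_4 = 20; s_4 = 180; t_4 = 150; a_5 = 110; b_5 = 210; c_5 = 20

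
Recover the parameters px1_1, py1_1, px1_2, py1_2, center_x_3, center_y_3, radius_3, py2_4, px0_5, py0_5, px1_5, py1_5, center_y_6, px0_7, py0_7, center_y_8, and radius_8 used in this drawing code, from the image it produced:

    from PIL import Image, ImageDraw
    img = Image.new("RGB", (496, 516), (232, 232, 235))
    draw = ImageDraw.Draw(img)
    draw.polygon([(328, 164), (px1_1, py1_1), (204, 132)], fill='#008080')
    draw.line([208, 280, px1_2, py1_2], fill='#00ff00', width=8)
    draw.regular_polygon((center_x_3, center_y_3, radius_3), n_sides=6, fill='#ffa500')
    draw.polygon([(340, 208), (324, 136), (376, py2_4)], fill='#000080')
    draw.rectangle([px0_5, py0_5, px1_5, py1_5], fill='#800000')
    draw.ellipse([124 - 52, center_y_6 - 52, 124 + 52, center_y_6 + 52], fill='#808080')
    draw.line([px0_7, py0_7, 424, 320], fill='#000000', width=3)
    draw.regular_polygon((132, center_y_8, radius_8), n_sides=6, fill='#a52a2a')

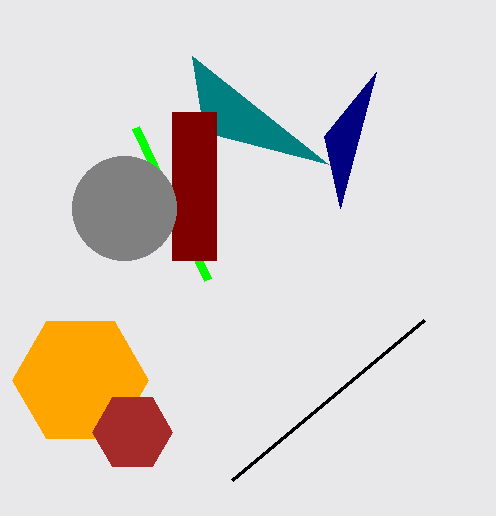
px1_1 = 192, py1_1 = 56, px1_2 = 136, py1_2 = 128, center_x_3 = 80, center_y_3 = 380, radius_3 = 68, py2_4 = 72, px0_5 = 172, py0_5 = 112, px1_5 = 216, py1_5 = 260, center_y_6 = 208, px0_7 = 232, py0_7 = 480, center_y_8 = 432, radius_8 = 40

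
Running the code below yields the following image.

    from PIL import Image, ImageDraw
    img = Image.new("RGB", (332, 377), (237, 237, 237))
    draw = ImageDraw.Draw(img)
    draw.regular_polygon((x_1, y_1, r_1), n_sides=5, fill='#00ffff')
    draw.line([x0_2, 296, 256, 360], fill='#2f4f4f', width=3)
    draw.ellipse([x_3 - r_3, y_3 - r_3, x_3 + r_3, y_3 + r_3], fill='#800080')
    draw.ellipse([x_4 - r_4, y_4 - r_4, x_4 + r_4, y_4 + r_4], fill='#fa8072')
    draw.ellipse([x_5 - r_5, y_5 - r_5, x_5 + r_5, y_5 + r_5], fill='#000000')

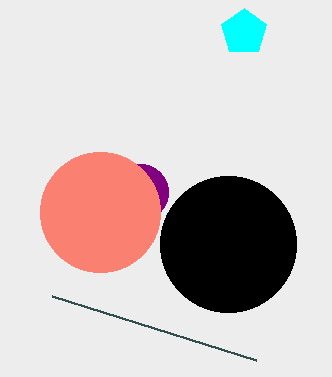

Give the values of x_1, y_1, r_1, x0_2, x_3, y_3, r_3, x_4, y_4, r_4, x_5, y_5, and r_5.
x_1 = 244
y_1 = 32
r_1 = 24
x0_2 = 52
x_3 = 140
y_3 = 192
r_3 = 28
x_4 = 100
y_4 = 212
r_4 = 60
x_5 = 228
y_5 = 244
r_5 = 68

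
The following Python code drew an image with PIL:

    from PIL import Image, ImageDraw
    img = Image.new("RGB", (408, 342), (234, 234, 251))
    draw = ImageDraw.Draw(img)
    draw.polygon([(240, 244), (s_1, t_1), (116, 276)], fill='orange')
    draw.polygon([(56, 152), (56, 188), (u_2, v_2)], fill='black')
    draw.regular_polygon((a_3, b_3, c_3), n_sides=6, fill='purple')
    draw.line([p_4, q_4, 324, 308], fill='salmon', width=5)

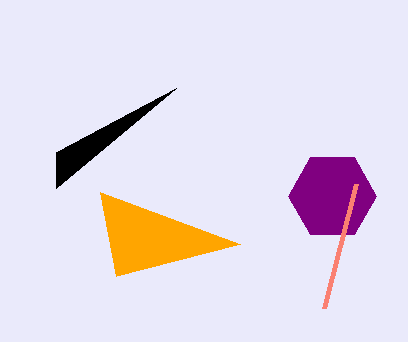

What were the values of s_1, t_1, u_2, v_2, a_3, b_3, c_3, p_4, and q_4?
s_1 = 100
t_1 = 192
u_2 = 176
v_2 = 88
a_3 = 332
b_3 = 196
c_3 = 44
p_4 = 356
q_4 = 184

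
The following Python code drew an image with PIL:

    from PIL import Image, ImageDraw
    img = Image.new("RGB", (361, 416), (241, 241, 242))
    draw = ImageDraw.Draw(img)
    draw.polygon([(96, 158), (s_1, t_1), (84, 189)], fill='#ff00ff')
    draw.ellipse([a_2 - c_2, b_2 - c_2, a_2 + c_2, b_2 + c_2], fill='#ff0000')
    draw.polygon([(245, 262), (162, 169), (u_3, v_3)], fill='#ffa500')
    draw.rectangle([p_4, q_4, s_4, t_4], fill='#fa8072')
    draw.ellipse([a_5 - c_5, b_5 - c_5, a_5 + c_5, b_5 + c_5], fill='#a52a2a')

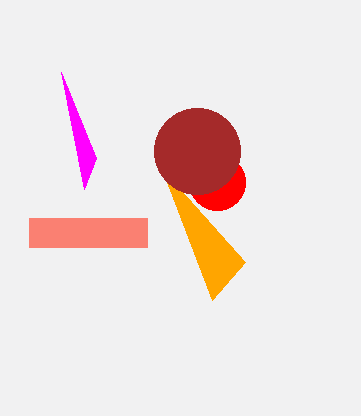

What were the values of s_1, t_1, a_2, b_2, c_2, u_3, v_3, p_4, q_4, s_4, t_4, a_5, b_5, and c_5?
s_1 = 61, t_1 = 72, a_2 = 217, b_2 = 182, c_2 = 28, u_3 = 212, v_3 = 300, p_4 = 29, q_4 = 218, s_4 = 147, t_4 = 247, a_5 = 197, b_5 = 151, c_5 = 43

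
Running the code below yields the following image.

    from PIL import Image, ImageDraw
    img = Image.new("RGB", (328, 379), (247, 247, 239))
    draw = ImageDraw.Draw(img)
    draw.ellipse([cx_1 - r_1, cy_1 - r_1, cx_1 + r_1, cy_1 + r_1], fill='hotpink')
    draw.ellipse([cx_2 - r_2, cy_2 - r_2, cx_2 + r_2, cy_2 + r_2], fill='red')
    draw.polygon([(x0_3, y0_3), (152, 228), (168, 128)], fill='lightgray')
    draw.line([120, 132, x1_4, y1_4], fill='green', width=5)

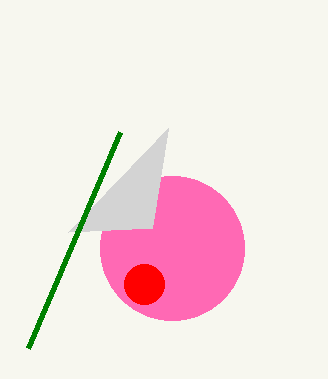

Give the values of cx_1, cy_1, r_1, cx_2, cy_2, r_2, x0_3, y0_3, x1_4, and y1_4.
cx_1 = 172; cy_1 = 248; r_1 = 72; cx_2 = 144; cy_2 = 284; r_2 = 20; x0_3 = 68; y0_3 = 232; x1_4 = 28; y1_4 = 348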